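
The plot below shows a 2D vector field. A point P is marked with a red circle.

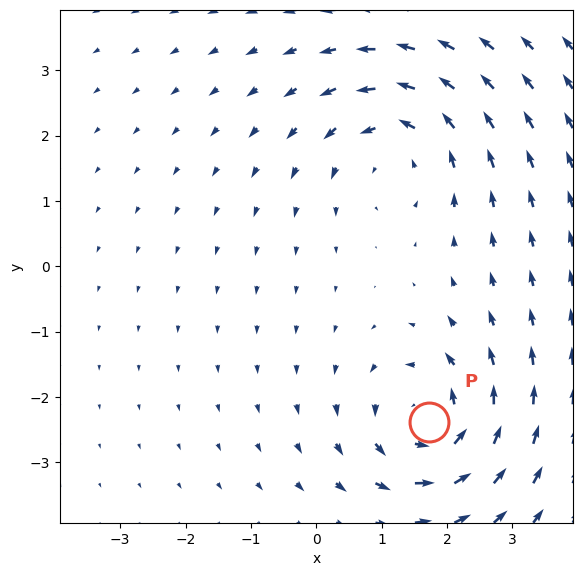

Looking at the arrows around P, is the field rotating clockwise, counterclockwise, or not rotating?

Near P at (1.7, -2.4) the arrows circulate counterclockwise. The curl (z-component) there is about +4; positive curl means counterclockwise rotation.

counterclockwise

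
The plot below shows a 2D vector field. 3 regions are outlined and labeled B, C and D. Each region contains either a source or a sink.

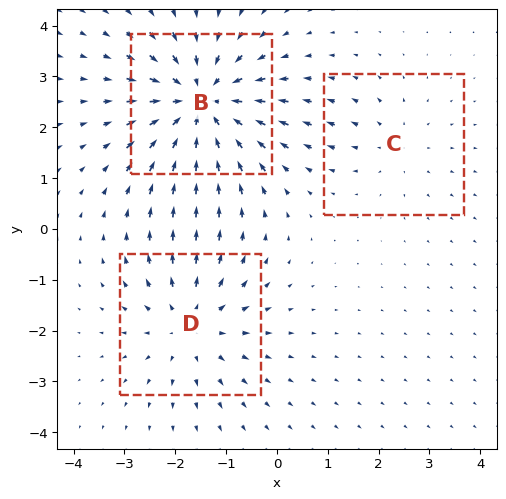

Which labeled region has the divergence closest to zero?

Divergence at each region's feature centre — B: about -5, C: about +2, D: about +3. Region C is closest to zero.

C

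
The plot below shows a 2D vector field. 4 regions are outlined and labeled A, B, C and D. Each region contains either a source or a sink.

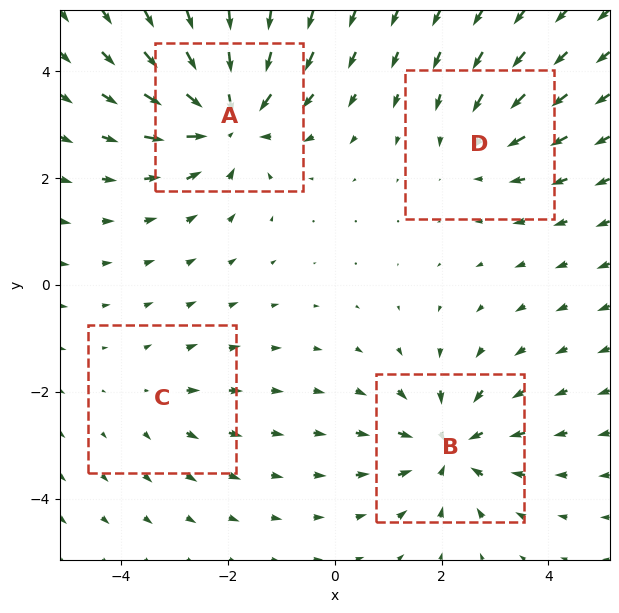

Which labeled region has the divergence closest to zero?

C

Divergence at each region's feature centre — A: about -7, B: about -6, C: about +2, D: about -4. Region C is closest to zero.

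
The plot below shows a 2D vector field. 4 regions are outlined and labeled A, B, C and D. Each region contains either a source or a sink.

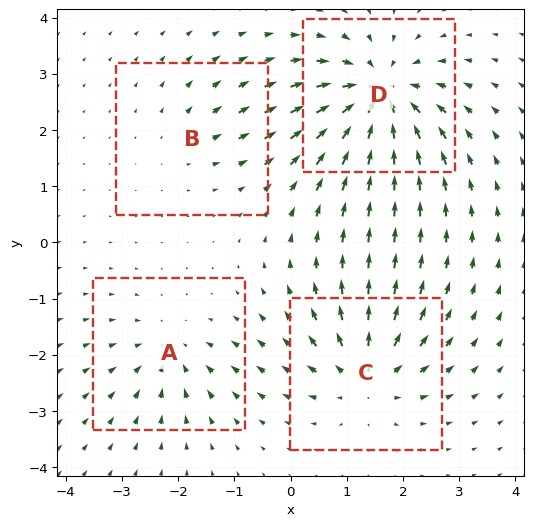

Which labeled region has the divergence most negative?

Divergence at each region's feature centre — A: about -4, B: about +2, C: about +5, D: about -7. Region D is most negative.

D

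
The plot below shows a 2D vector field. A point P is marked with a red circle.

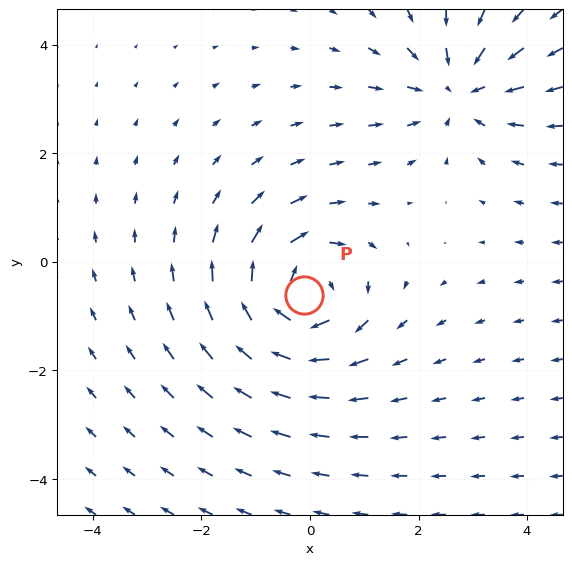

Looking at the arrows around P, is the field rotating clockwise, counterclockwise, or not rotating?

Near P at (-0.1, -0.6) the arrows circulate clockwise. The curl (z-component) there is about -5; negative curl means clockwise rotation.

clockwise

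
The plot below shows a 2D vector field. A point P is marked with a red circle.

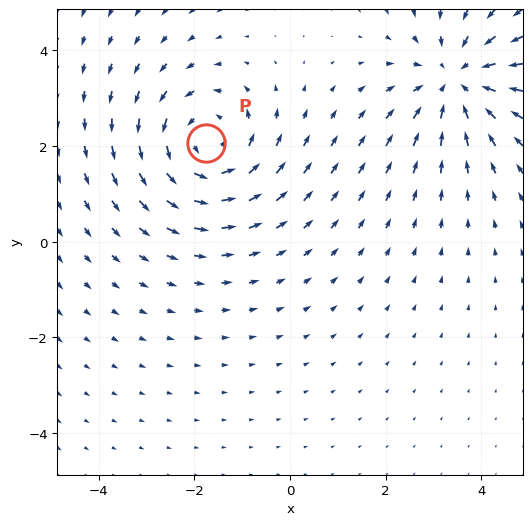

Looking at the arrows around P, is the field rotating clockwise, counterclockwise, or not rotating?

Near P at (-1.8, 2.1) the arrows circulate counterclockwise. The curl (z-component) there is about +3; positive curl means counterclockwise rotation.

counterclockwise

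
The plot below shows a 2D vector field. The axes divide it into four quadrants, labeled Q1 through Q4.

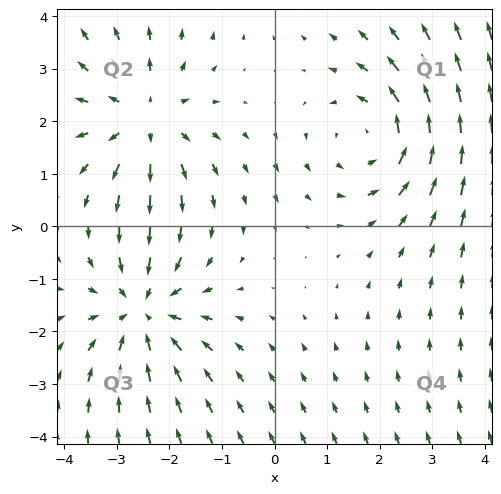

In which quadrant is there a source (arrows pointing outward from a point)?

The source sits at approximately (-2.5, 2.0), which lies in quadrant Q2. The divergence there is about +2, positive as expected for a source.

Q2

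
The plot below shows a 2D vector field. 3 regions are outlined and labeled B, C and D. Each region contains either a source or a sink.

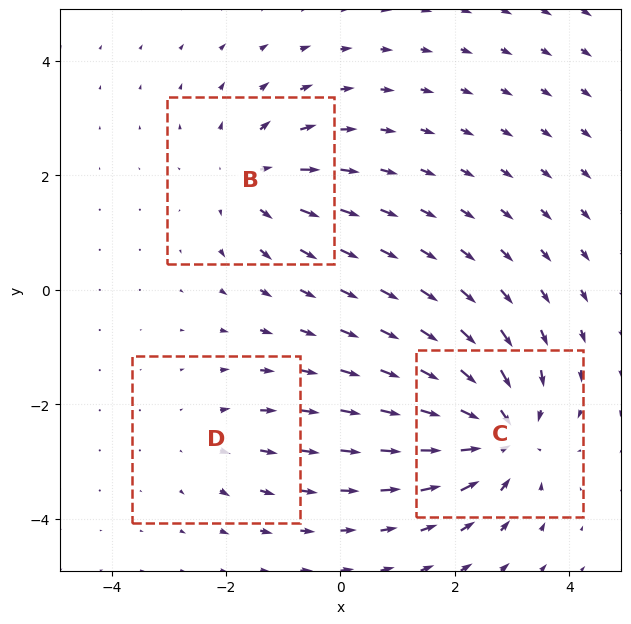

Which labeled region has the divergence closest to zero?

D

Divergence at each region's feature centre — B: about +3, C: about -5, D: about +2. Region D is closest to zero.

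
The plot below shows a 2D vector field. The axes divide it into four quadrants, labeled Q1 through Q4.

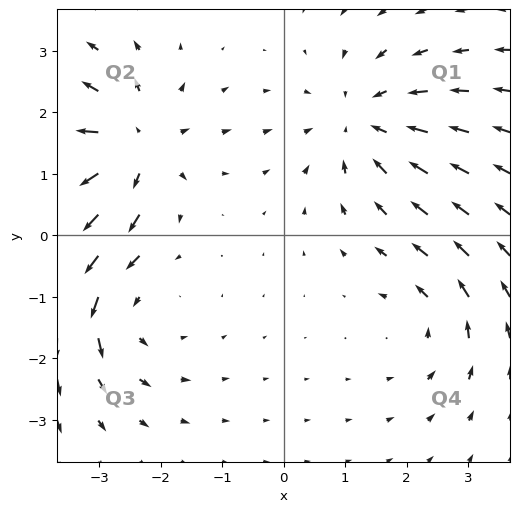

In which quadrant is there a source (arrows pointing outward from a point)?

Q2

The source sits at approximately (-2.5, 1.4), which lies in quadrant Q2. The divergence there is about +5, positive as expected for a source.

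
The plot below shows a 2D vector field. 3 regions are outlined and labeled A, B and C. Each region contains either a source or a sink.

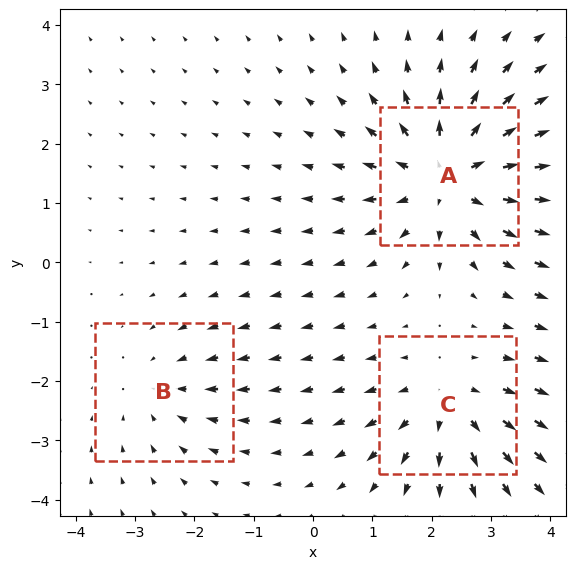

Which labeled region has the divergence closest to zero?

Divergence at each region's feature centre — A: about +4, B: about -2, C: about +3. Region B is closest to zero.

B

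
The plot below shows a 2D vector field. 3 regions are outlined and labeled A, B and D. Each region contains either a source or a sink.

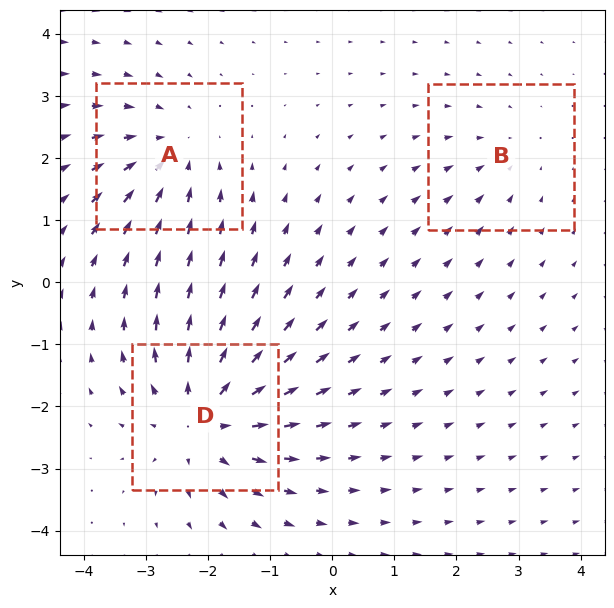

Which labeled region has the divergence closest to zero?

Divergence at each region's feature centre — A: about -3, B: about -2, D: about +5. Region B is closest to zero.

B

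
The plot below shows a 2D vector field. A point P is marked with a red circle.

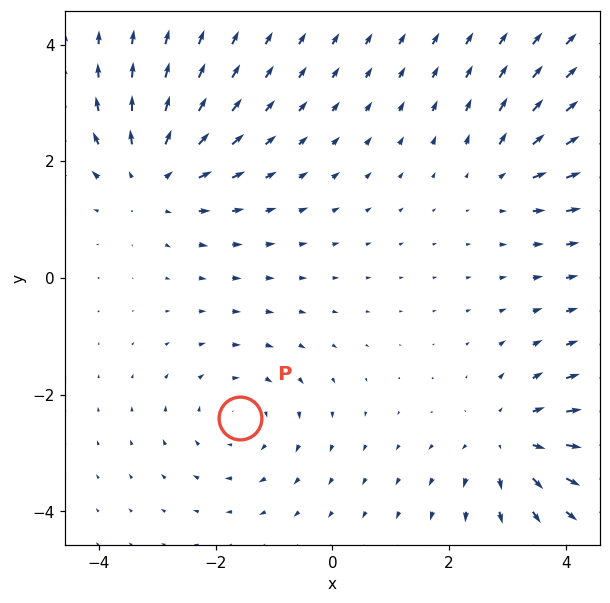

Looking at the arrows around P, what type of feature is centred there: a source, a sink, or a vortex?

vortex

At P (-1.6, -2.4) the arrows circulate clockwise. Divergence ≈0, curl about -3 — near-zero divergence with nonzero curl is a vortex.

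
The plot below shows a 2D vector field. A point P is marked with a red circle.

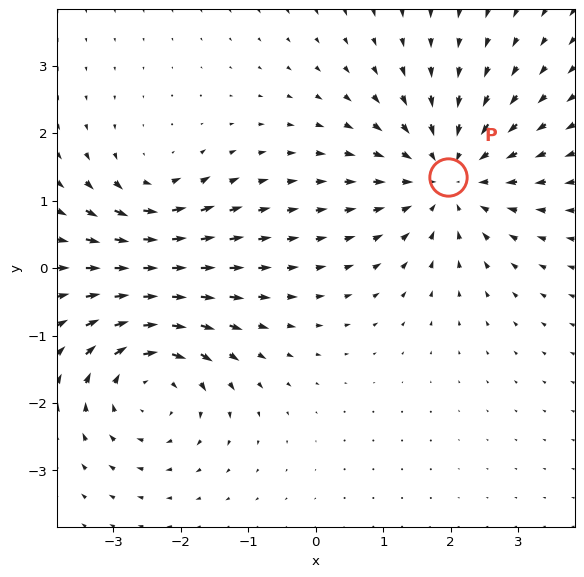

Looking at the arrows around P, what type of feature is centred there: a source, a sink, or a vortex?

sink

At P (2.0, 1.3) the arrows converge inward. Divergence about -4, curl ≈0 — negative divergence with near-zero curl is a sink.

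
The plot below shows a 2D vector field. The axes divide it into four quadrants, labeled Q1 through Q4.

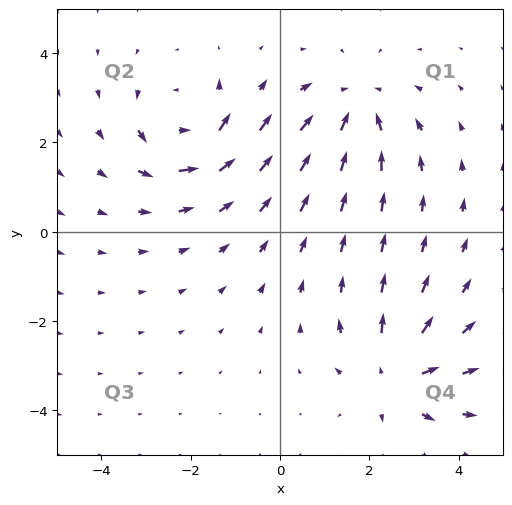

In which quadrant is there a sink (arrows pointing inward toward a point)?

Q1

The sink sits at approximately (1.7, 2.8), which lies in quadrant Q1. The divergence there is about -4, negative as expected for a sink.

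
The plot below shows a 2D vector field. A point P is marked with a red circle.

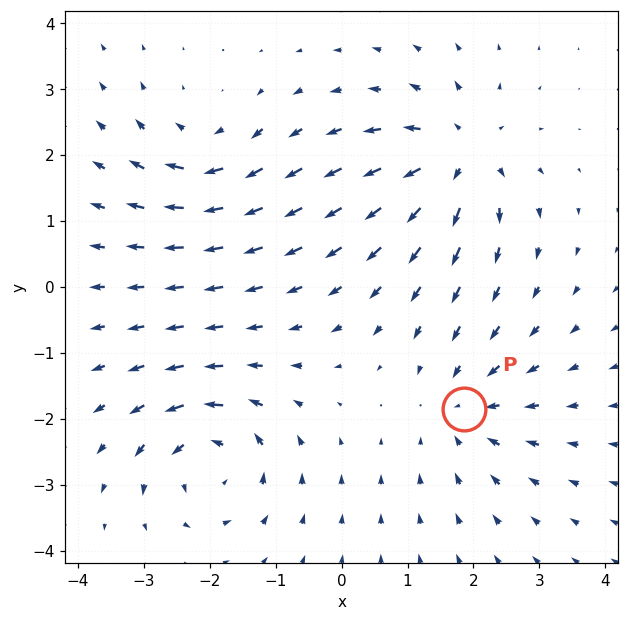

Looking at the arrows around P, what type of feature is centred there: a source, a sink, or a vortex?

sink

At P (1.9, -1.9) the arrows converge inward. Divergence about -4, curl ≈0 — negative divergence with near-zero curl is a sink.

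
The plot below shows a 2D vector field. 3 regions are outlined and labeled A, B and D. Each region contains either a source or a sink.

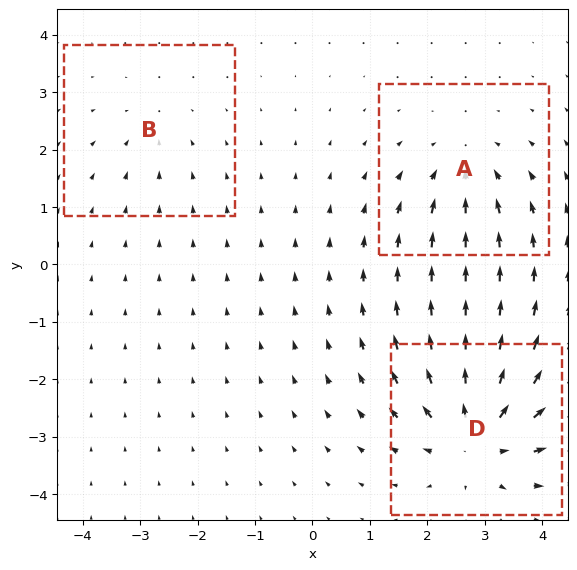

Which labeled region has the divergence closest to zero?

Divergence at each region's feature centre — A: about -3, B: about -2, D: about +5. Region B is closest to zero.

B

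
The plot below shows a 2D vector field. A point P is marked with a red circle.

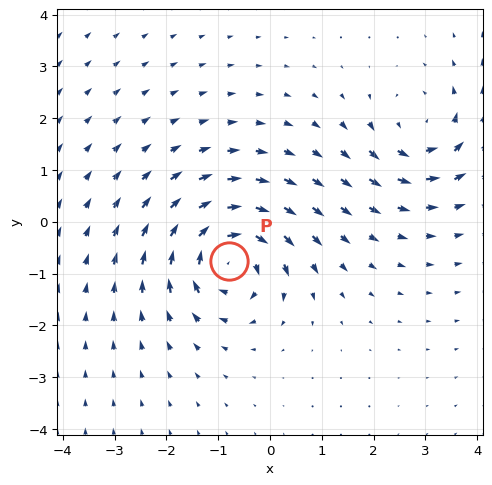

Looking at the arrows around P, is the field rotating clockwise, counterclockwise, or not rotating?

Near P at (-0.8, -0.8) the arrows circulate clockwise. The curl (z-component) there is about -6; negative curl means clockwise rotation.

clockwise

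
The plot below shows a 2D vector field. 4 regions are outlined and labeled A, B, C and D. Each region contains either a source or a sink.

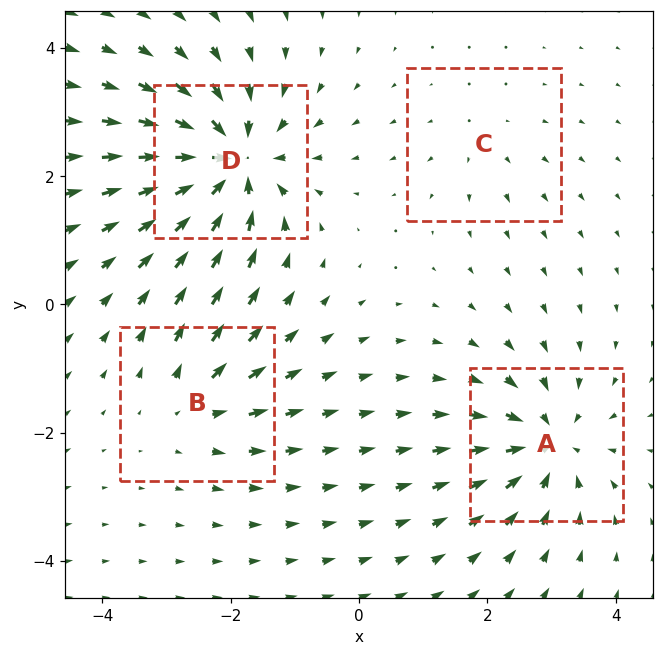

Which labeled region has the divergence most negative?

Divergence at each region's feature centre — A: about -6, B: about +4, C: about +2, D: about -8. Region D is most negative.

D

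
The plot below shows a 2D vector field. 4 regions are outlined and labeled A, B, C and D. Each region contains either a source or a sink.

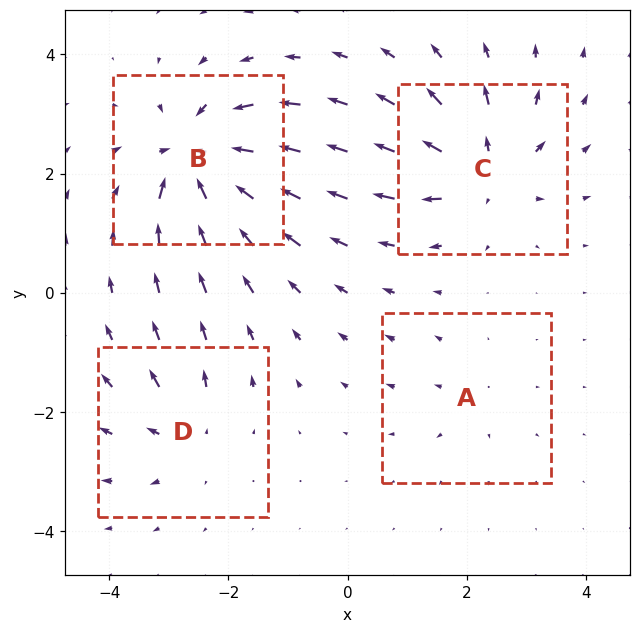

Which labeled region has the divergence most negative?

B

Divergence at each region's feature centre — A: about +2, B: about -8, C: about +7, D: about +4. Region B is most negative.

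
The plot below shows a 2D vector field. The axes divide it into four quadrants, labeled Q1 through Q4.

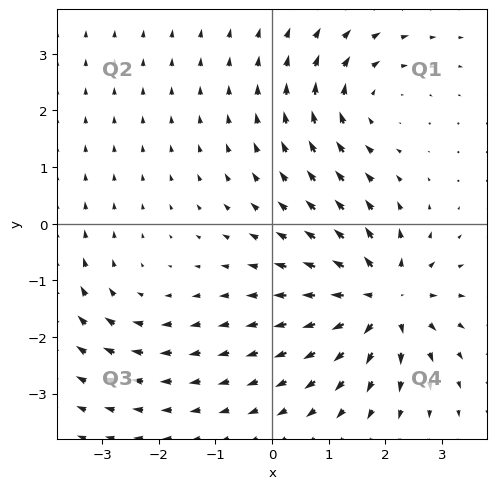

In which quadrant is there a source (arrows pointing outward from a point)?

Q4

The source sits at approximately (2.0, -1.3), which lies in quadrant Q4. The divergence there is about +6, positive as expected for a source.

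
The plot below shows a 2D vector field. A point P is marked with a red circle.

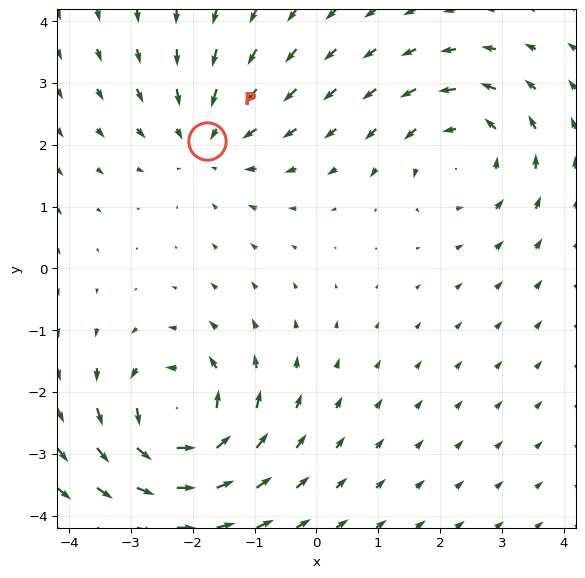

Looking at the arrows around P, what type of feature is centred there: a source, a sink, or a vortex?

At P (-1.8, 2.1) the arrows converge inward. Divergence about -3, curl ≈0 — negative divergence with near-zero curl is a sink.

sink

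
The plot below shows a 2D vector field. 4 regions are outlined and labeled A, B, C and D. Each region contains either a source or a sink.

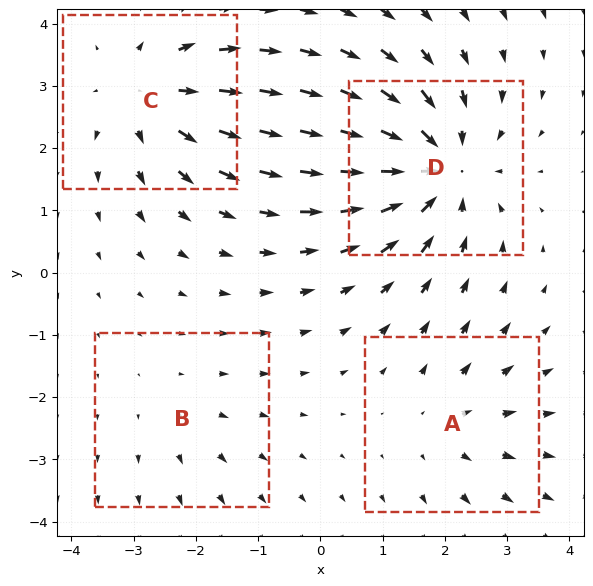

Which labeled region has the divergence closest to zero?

B

Divergence at each region's feature centre — A: about +3, B: about +2, C: about +4, D: about -6. Region B is closest to zero.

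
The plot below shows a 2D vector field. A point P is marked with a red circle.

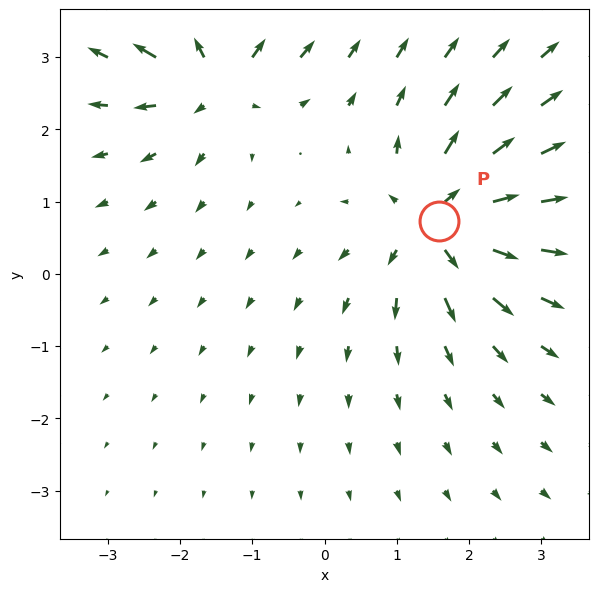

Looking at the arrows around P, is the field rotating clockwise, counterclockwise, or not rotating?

not rotating

Near P at (1.6, 0.7) the arrows show no circulation. The curl there is ≈0.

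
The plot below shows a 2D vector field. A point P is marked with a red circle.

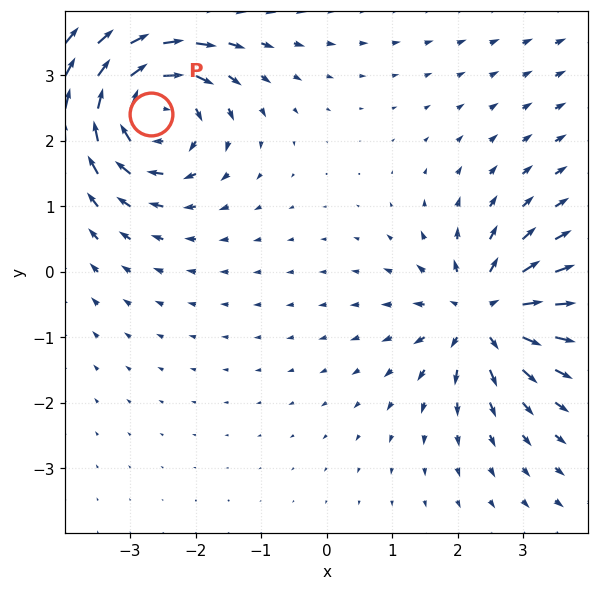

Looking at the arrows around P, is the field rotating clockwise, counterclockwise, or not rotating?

clockwise

Near P at (-2.7, 2.4) the arrows circulate clockwise. The curl (z-component) there is about -6; negative curl means clockwise rotation.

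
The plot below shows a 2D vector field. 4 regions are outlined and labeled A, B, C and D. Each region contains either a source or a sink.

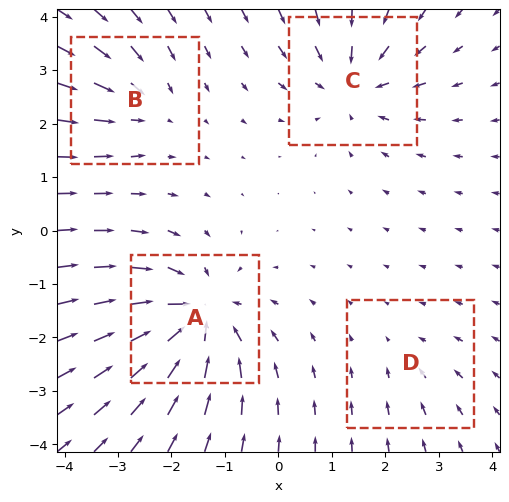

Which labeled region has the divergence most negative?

Divergence at each region's feature centre — A: about -7, B: about -4, C: about -5, D: about -2. Region A is most negative.

A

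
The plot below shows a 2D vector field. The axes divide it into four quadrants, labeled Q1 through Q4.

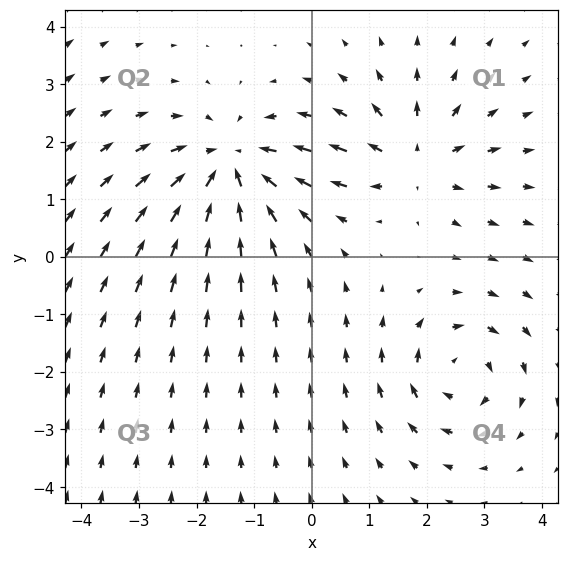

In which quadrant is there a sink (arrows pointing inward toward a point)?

The sink sits at approximately (-1.4, 1.6), which lies in quadrant Q2. The divergence there is about -4, negative as expected for a sink.

Q2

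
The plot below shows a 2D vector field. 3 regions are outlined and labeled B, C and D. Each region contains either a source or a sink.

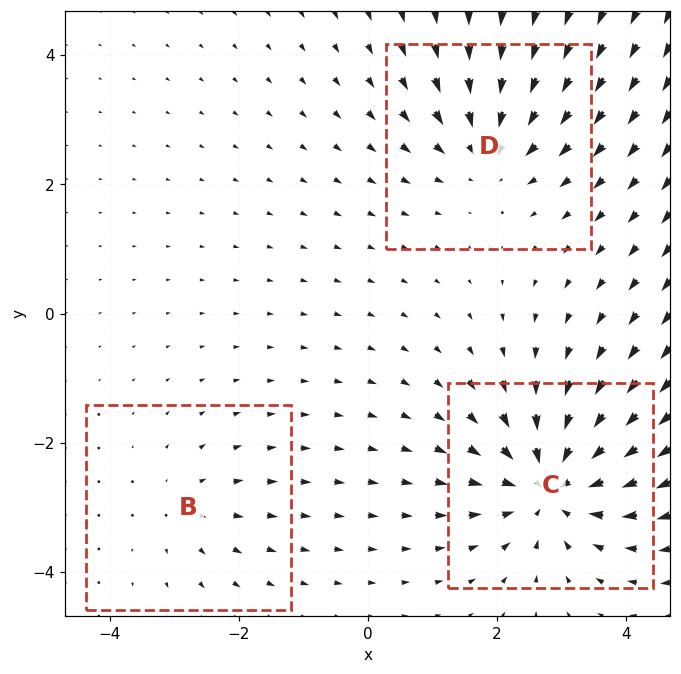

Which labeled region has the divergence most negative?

Divergence at each region's feature centre — B: about +2, C: about -5, D: about -4. Region C is most negative.

C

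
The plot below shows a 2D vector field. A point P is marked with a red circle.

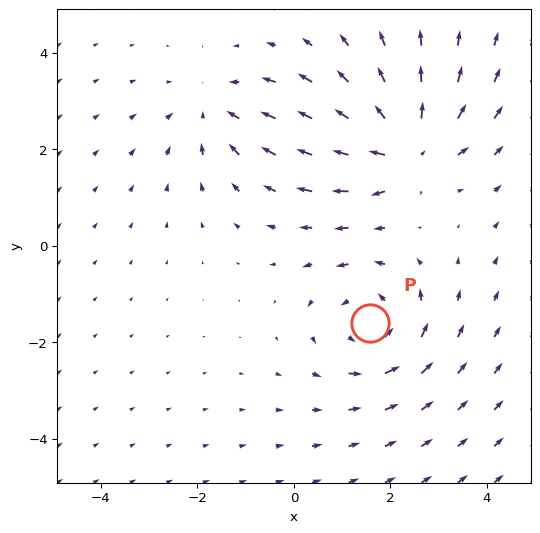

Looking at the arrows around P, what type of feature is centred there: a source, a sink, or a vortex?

vortex

At P (1.6, -1.6) the arrows circulate counterclockwise. Divergence ≈0, curl about +3 — near-zero divergence with nonzero curl is a vortex.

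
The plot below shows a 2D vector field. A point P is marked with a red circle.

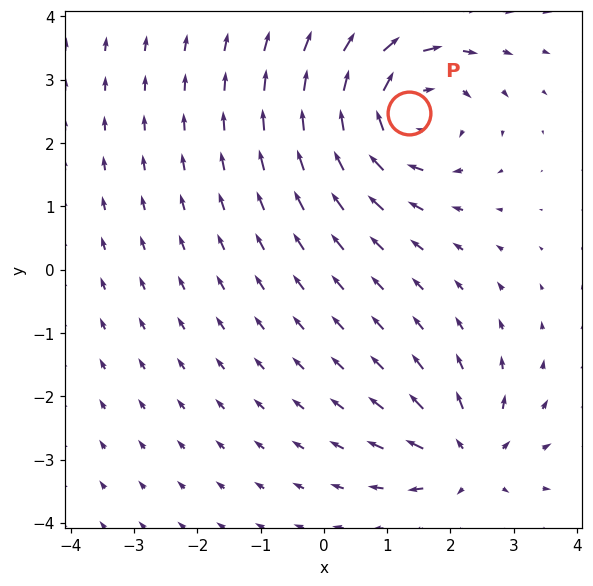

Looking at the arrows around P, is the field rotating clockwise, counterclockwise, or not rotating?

clockwise

Near P at (1.3, 2.5) the arrows circulate clockwise. The curl (z-component) there is about -5; negative curl means clockwise rotation.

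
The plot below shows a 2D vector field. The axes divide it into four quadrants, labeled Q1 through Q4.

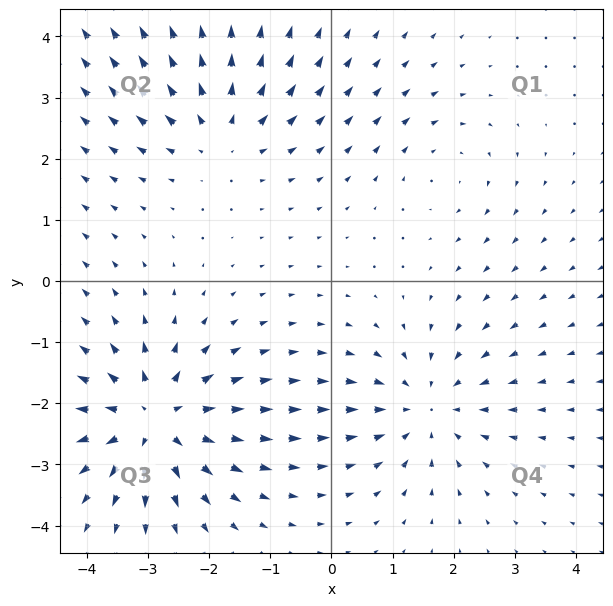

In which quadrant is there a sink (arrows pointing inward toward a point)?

Q4

The sink sits at approximately (1.6, -2.1), which lies in quadrant Q4. The divergence there is about -3, negative as expected for a sink.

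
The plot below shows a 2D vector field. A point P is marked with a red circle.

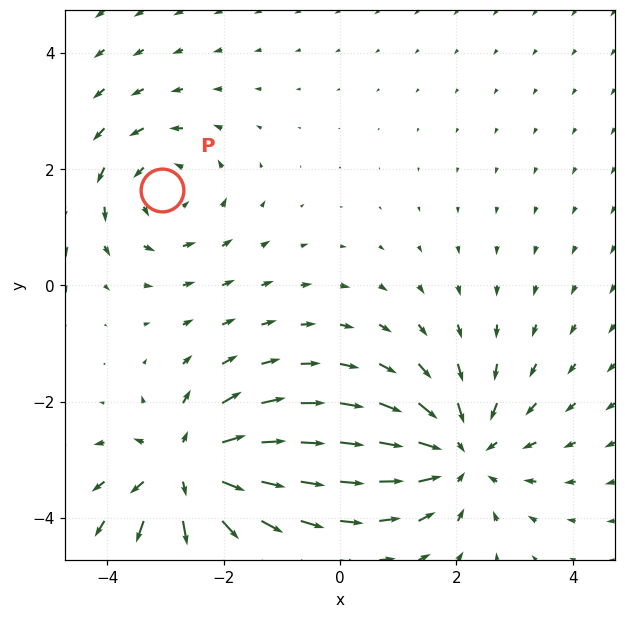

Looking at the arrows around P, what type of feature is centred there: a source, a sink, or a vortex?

vortex

At P (-3.1, 1.6) the arrows circulate counterclockwise. Divergence ≈0, curl about +3 — near-zero divergence with nonzero curl is a vortex.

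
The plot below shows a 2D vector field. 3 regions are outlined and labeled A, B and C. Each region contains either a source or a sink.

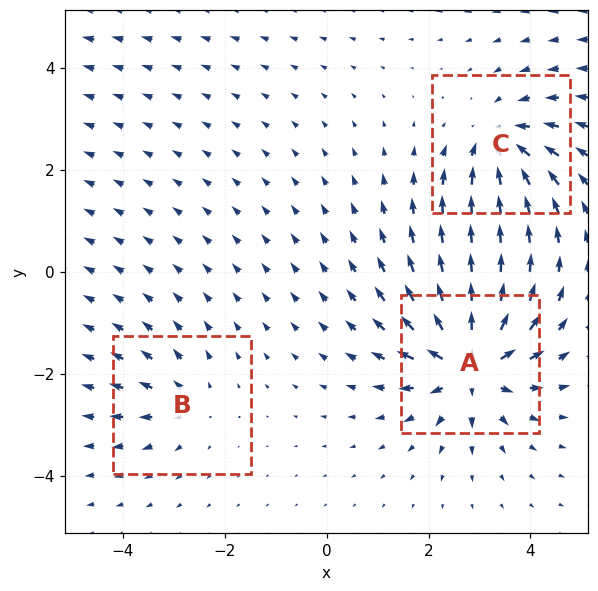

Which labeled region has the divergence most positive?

A

Divergence at each region's feature centre — A: about +6, B: about +3, C: about -4. Region A is most positive.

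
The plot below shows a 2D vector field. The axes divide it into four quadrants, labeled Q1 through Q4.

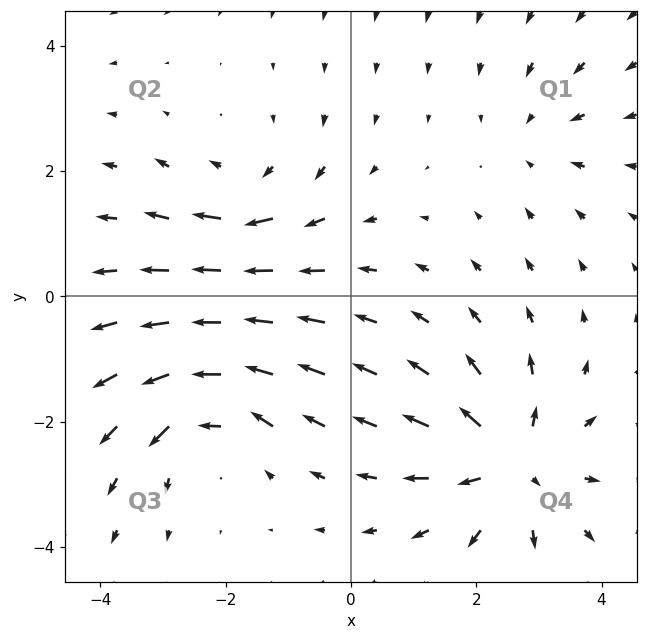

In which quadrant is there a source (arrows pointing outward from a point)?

Q4

The source sits at approximately (2.6, -2.6), which lies in quadrant Q4. The divergence there is about +6, positive as expected for a source.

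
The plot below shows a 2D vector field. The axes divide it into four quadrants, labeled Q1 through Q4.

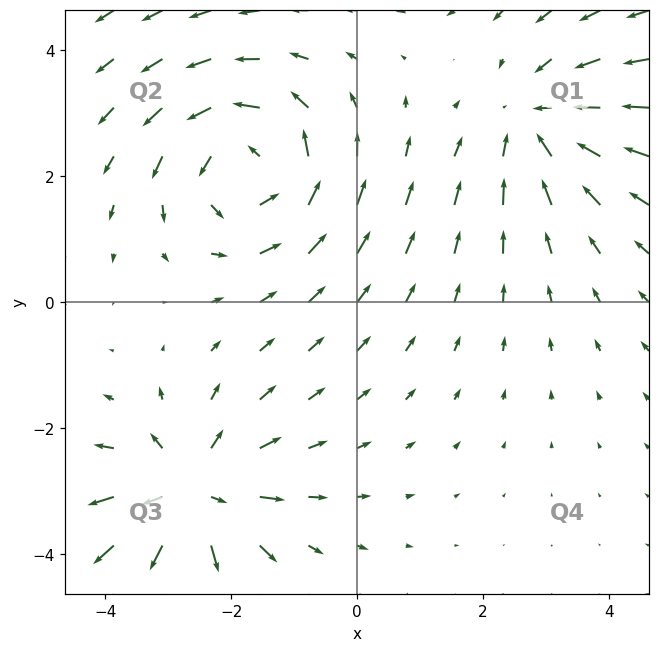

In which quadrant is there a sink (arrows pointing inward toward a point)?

The sink sits at approximately (2.9, 2.9), which lies in quadrant Q1. The divergence there is about -3, negative as expected for a sink.

Q1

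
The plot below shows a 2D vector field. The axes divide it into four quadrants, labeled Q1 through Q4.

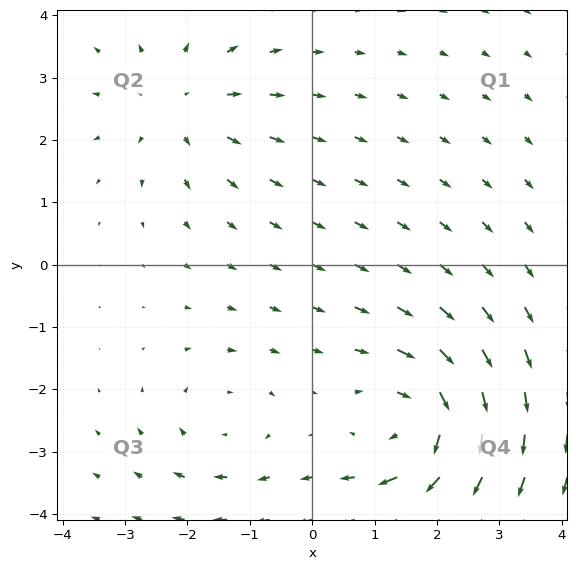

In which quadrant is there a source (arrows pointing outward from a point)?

The source sits at approximately (-2.1, 2.6), which lies in quadrant Q2. The divergence there is about +3, positive as expected for a source.

Q2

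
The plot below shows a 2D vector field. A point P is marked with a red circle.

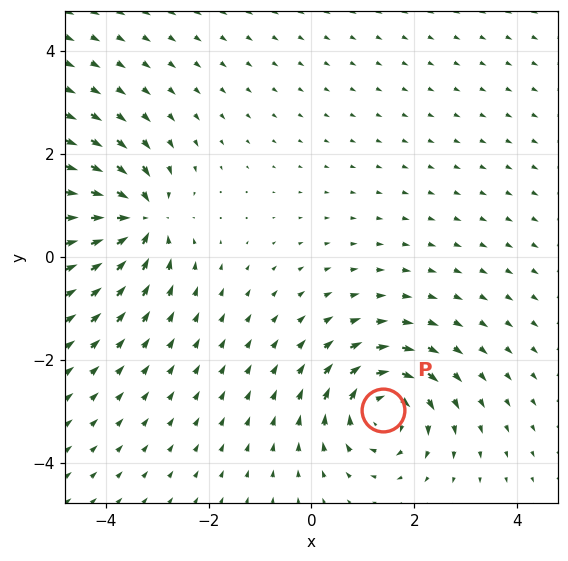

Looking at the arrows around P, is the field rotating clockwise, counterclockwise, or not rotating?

clockwise

Near P at (1.4, -3.0) the arrows circulate clockwise. The curl (z-component) there is about -5; negative curl means clockwise rotation.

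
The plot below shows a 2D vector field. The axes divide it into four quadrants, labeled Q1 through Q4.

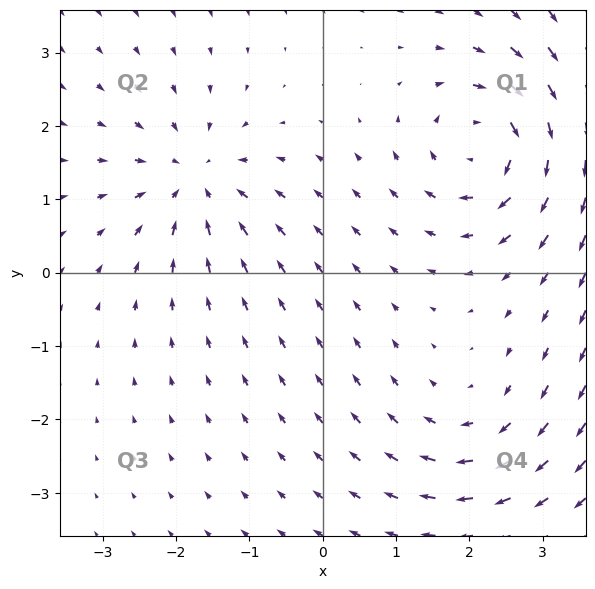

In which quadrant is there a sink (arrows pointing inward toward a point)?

Q2

The sink sits at approximately (-1.8, 1.3), which lies in quadrant Q2. The divergence there is about -4, negative as expected for a sink.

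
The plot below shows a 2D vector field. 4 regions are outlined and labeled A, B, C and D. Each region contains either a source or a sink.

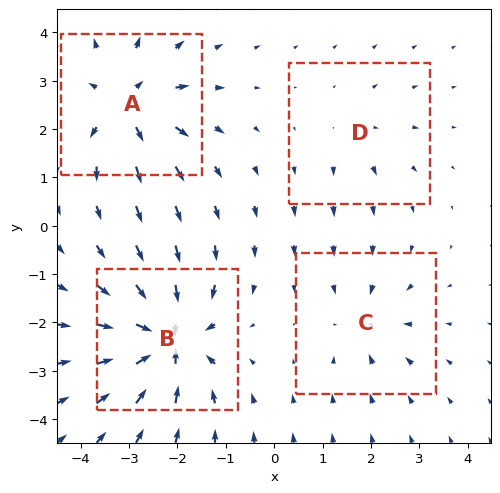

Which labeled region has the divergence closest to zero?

D

Divergence at each region's feature centre — A: about +6, B: about -9, C: about -4, D: about +3. Region D is closest to zero.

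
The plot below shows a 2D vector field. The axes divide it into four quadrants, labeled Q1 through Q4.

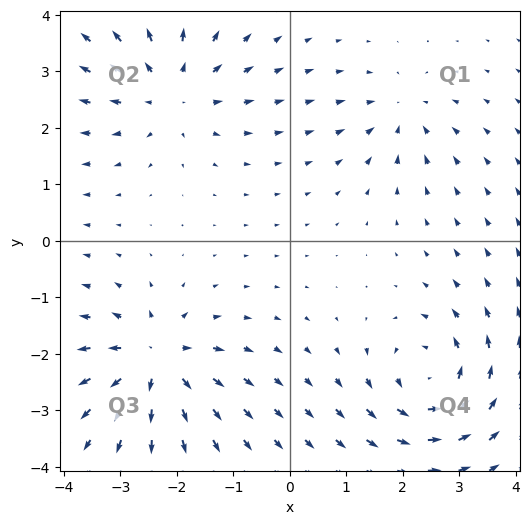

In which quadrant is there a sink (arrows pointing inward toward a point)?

The sink sits at approximately (2.0, 2.2), which lies in quadrant Q1. The divergence there is about -4, negative as expected for a sink.

Q1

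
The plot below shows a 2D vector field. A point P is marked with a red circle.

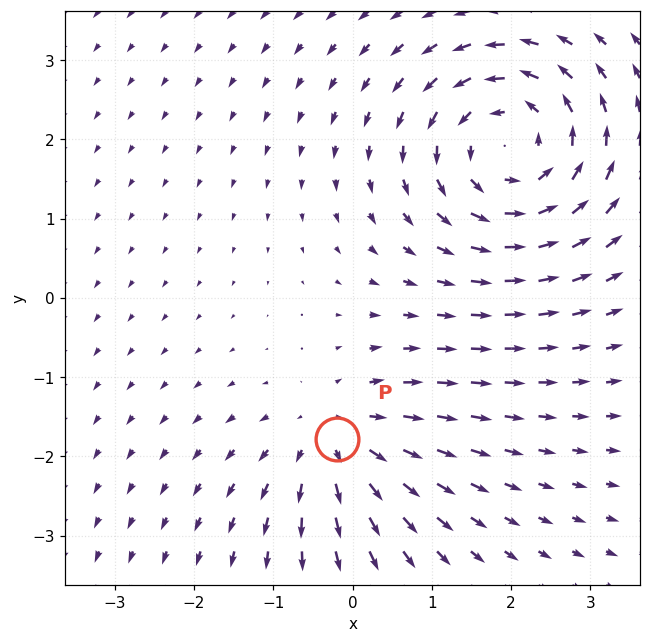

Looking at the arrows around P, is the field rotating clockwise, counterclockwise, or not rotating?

not rotating

Near P at (-0.2, -1.8) the arrows show no circulation. The curl there is ≈0.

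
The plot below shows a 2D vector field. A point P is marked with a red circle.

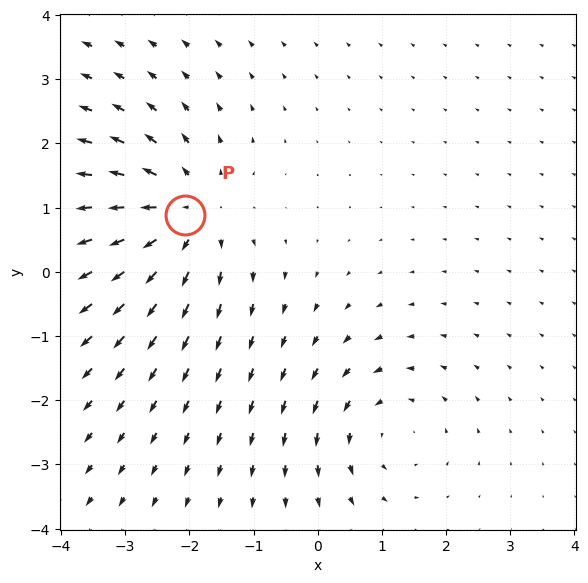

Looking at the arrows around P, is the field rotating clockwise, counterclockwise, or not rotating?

Near P at (-2.1, 0.9) the arrows show no circulation. The curl there is ≈0.

not rotating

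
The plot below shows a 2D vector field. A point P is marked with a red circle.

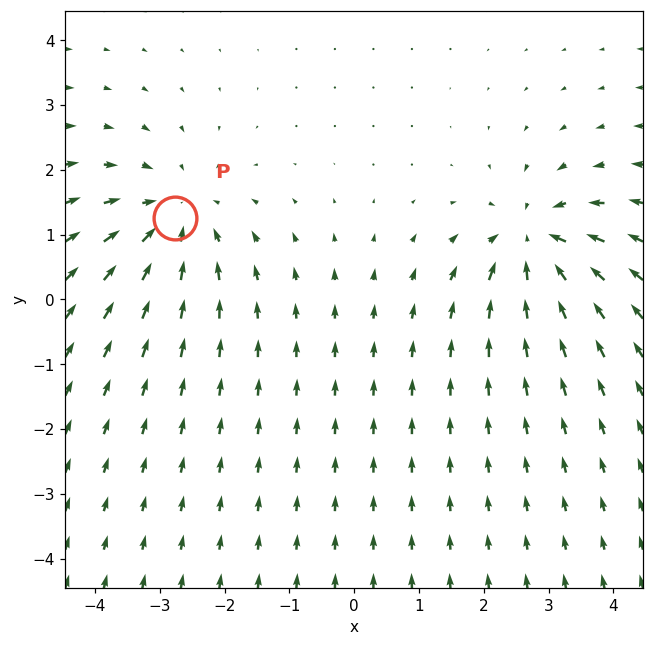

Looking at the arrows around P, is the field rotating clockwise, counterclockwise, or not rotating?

Near P at (-2.8, 1.3) the arrows show no circulation. The curl there is ≈0.

not rotating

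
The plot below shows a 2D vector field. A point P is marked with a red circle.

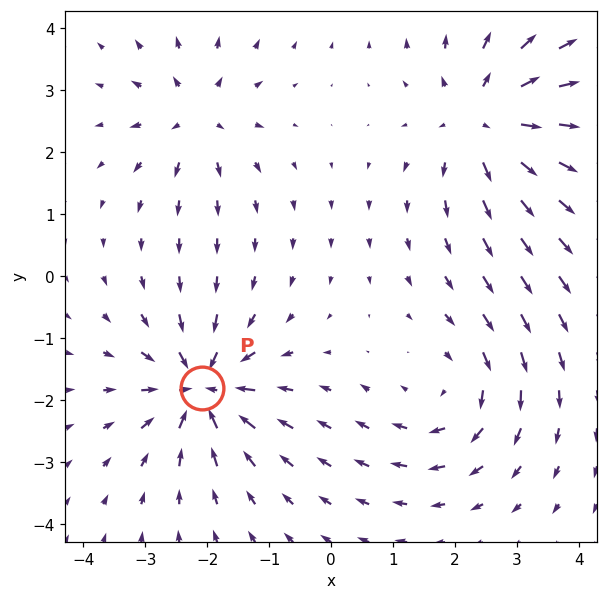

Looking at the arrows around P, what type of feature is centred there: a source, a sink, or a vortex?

sink

At P (-2.1, -1.8) the arrows converge inward. Divergence about -7, curl ≈0 — negative divergence with near-zero curl is a sink.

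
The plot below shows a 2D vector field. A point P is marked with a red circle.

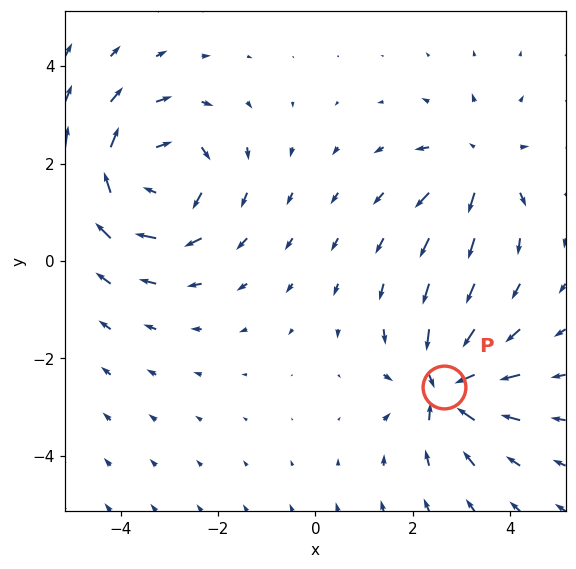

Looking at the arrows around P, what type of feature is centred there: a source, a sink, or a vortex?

At P (2.6, -2.6) the arrows converge inward. Divergence about -5, curl ≈0 — negative divergence with near-zero curl is a sink.

sink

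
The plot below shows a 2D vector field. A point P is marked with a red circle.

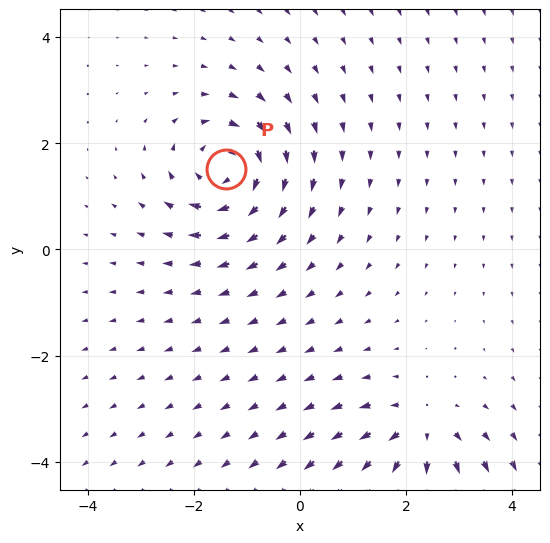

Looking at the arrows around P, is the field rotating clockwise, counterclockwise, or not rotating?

Near P at (-1.4, 1.5) the arrows circulate clockwise. The curl (z-component) there is about -5; negative curl means clockwise rotation.

clockwise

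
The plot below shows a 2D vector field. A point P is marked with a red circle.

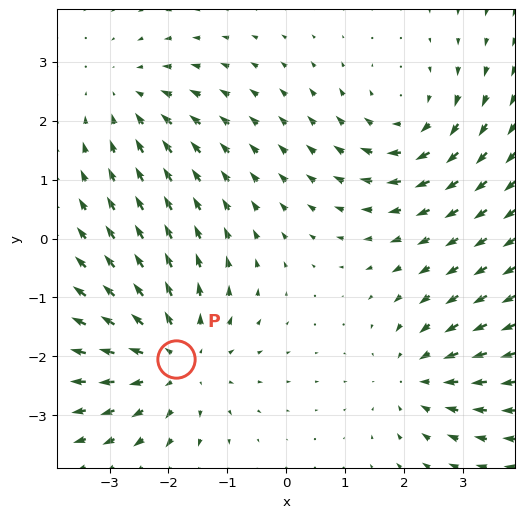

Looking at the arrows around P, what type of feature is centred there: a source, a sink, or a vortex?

source

At P (-1.9, -2.0) the arrows spread outward. Divergence about +4, curl ≈0 — positive divergence with near-zero curl is a source.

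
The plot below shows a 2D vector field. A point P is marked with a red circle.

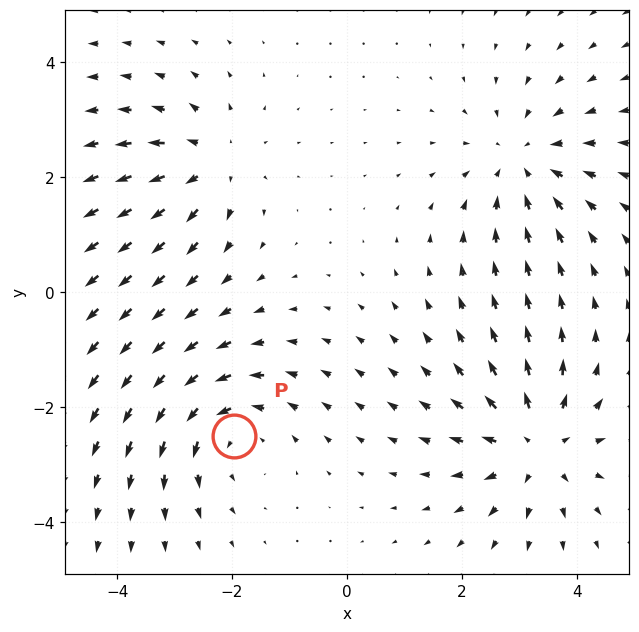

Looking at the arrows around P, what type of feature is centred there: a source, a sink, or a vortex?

At P (-2.0, -2.5) the arrows circulate counterclockwise. Divergence ≈0, curl about +4 — near-zero divergence with nonzero curl is a vortex.

vortex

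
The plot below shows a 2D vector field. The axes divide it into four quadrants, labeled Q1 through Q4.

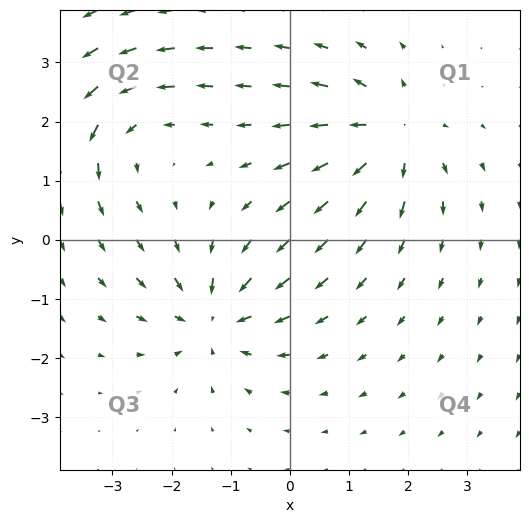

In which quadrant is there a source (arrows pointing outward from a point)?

The source sits at approximately (1.7, 1.8), which lies in quadrant Q1. The divergence there is about +5, positive as expected for a source.

Q1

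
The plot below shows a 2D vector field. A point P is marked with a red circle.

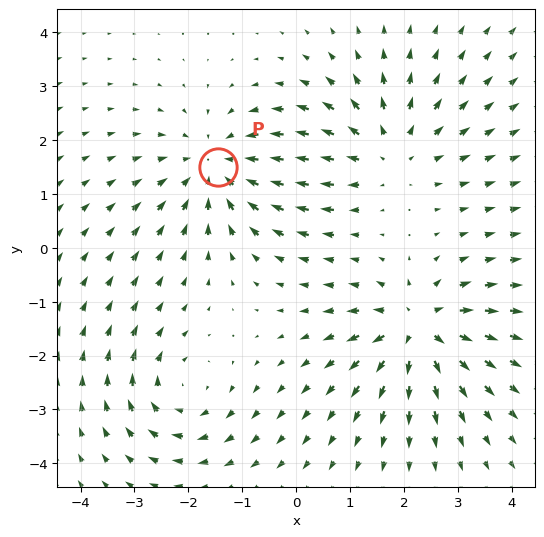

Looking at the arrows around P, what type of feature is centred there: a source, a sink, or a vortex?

At P (-1.4, 1.5) the arrows converge inward. Divergence about -4, curl ≈0 — negative divergence with near-zero curl is a sink.

sink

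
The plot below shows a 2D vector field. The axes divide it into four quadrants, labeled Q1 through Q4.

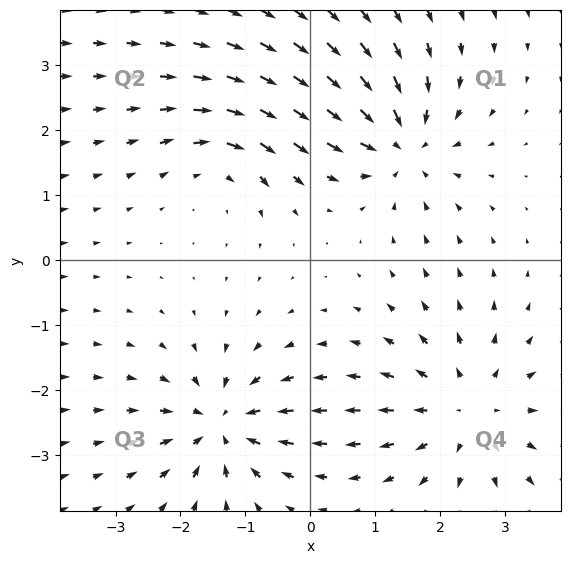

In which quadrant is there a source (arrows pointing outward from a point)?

Q4

The source sits at approximately (2.4, -2.3), which lies in quadrant Q4. The divergence there is about +4, positive as expected for a source.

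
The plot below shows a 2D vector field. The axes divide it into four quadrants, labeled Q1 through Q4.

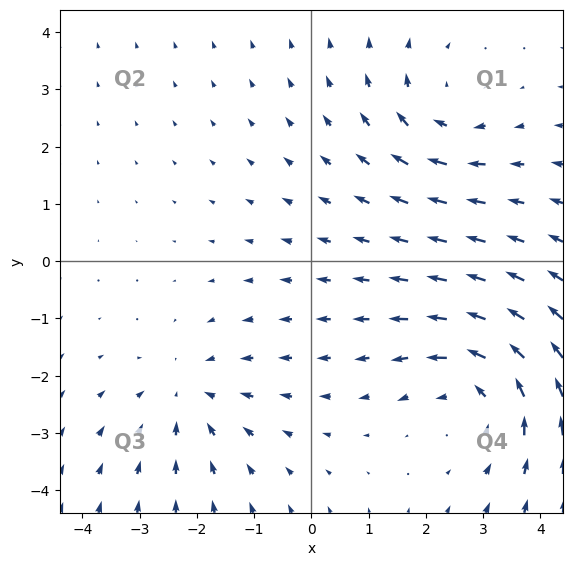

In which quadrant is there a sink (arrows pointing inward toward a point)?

The sink sits at approximately (-2.1, -2.4), which lies in quadrant Q3. The divergence there is about -2, negative as expected for a sink.

Q3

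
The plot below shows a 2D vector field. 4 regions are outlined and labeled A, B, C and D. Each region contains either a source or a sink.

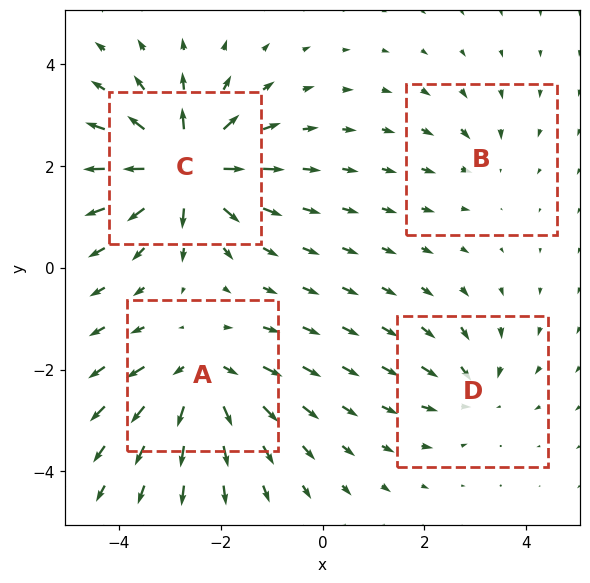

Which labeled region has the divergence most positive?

Divergence at each region's feature centre — A: about +6, B: about -2, C: about +8, D: about -4. Region C is most positive.

C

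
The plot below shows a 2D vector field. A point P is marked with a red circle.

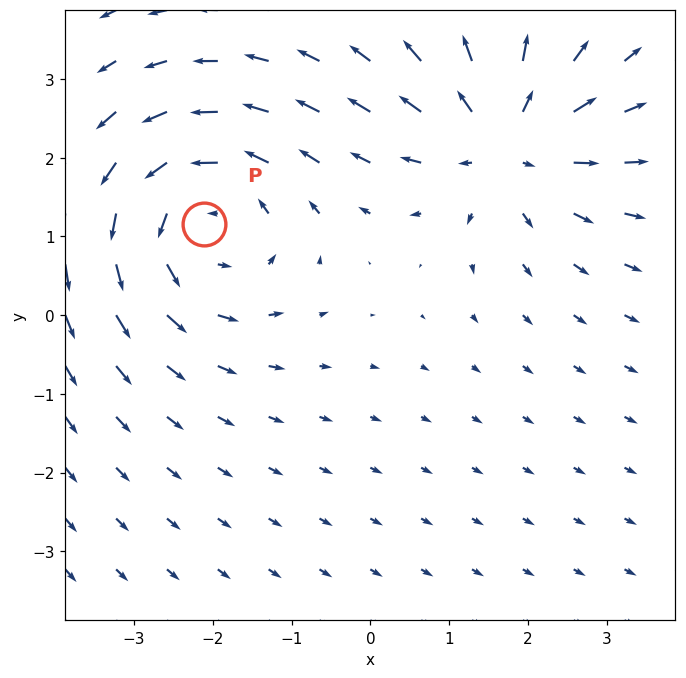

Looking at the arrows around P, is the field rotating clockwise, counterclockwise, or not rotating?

counterclockwise

Near P at (-2.1, 1.2) the arrows circulate counterclockwise. The curl (z-component) there is about +3; positive curl means counterclockwise rotation.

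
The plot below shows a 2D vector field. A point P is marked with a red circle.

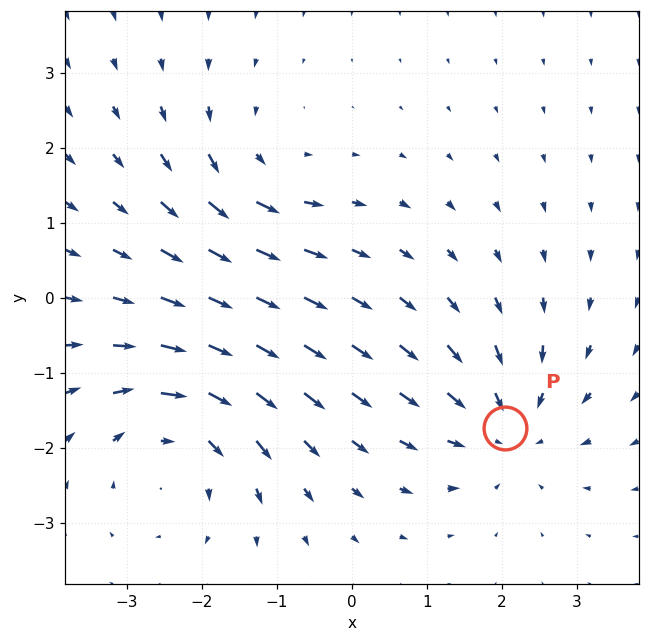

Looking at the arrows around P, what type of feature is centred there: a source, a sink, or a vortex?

At P (2.0, -1.7) the arrows converge inward. Divergence about -4, curl ≈0 — negative divergence with near-zero curl is a sink.

sink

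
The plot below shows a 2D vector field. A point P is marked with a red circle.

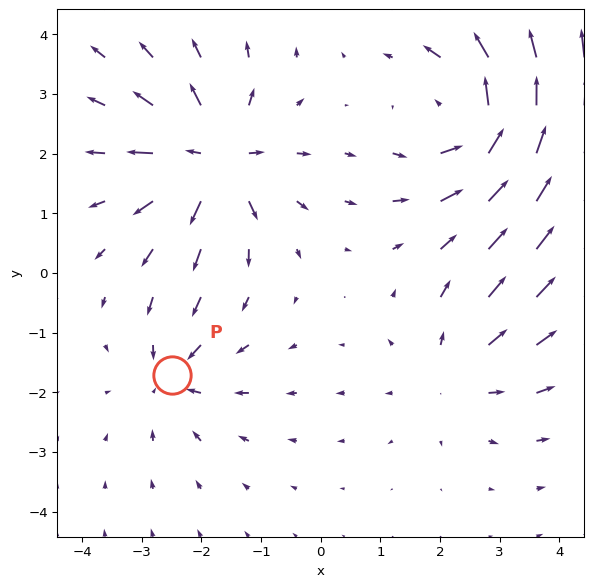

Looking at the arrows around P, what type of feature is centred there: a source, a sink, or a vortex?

At P (-2.5, -1.7) the arrows converge inward. Divergence about -3, curl ≈0 — negative divergence with near-zero curl is a sink.

sink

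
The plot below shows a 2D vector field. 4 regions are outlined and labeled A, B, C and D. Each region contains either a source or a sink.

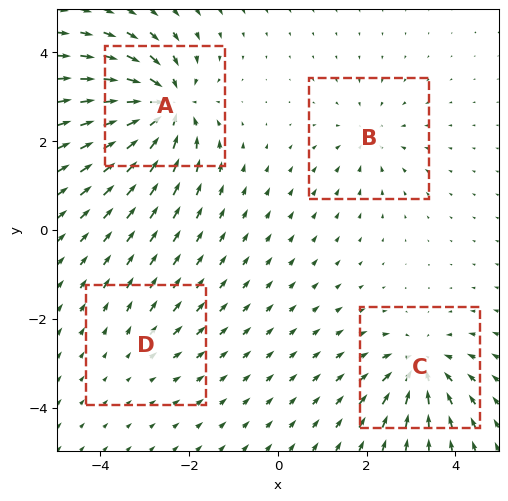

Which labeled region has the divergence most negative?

Divergence at each region's feature centre — A: about -9, B: about -4, C: about -6, D: about +2. Region A is most negative.

A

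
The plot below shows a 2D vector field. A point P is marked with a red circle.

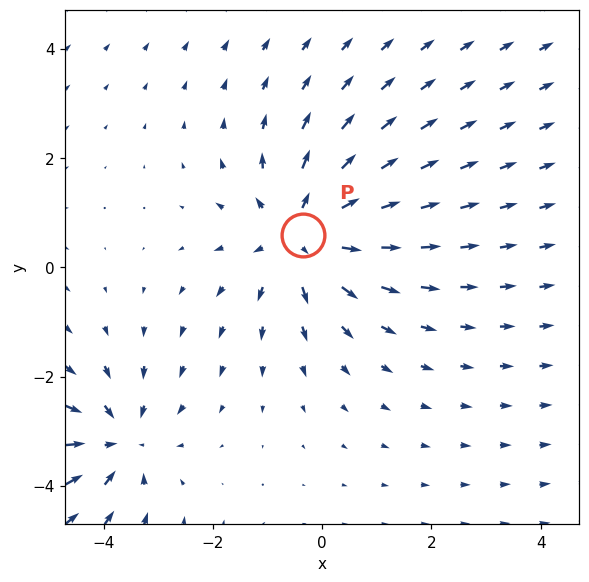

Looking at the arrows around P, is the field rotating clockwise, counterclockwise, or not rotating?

not rotating

Near P at (-0.3, 0.6) the arrows show no circulation. The curl there is ≈0.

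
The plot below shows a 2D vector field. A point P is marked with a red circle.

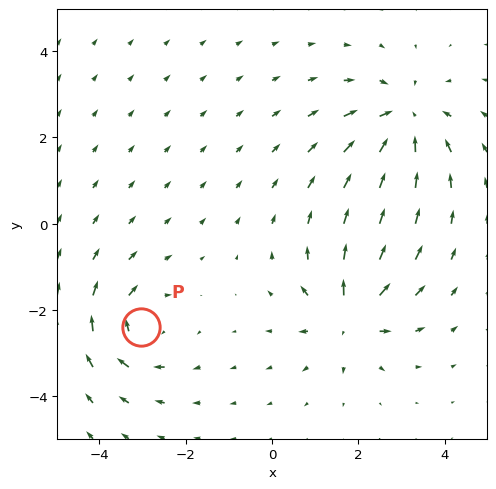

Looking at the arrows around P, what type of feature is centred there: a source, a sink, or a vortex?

vortex

At P (-3.0, -2.4) the arrows circulate clockwise. Divergence ≈0, curl about -4 — near-zero divergence with nonzero curl is a vortex.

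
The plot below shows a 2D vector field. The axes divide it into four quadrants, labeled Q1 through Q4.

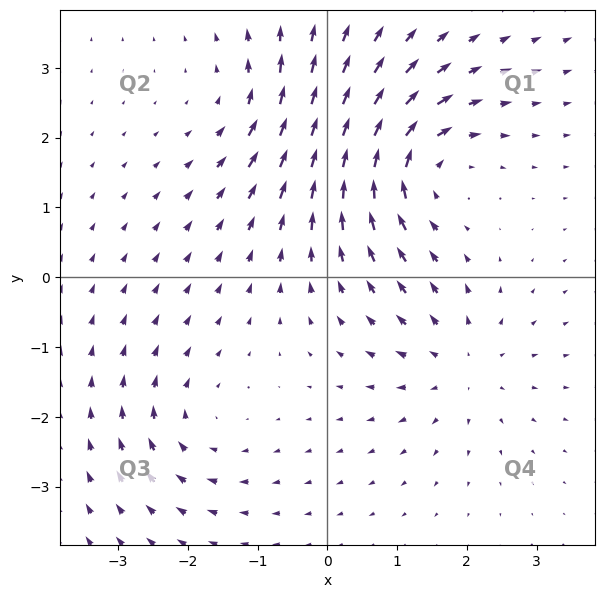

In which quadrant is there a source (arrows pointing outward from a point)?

Q4

The source sits at approximately (1.9, -1.3), which lies in quadrant Q4. The divergence there is about +3, positive as expected for a source.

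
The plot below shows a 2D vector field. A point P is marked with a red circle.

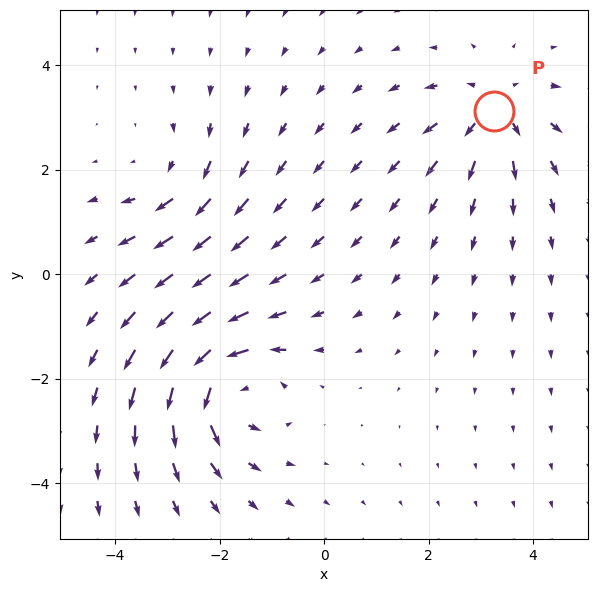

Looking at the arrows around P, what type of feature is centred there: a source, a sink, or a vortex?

At P (3.3, 3.1) the arrows spread outward. Divergence about +4, curl ≈0 — positive divergence with near-zero curl is a source.

source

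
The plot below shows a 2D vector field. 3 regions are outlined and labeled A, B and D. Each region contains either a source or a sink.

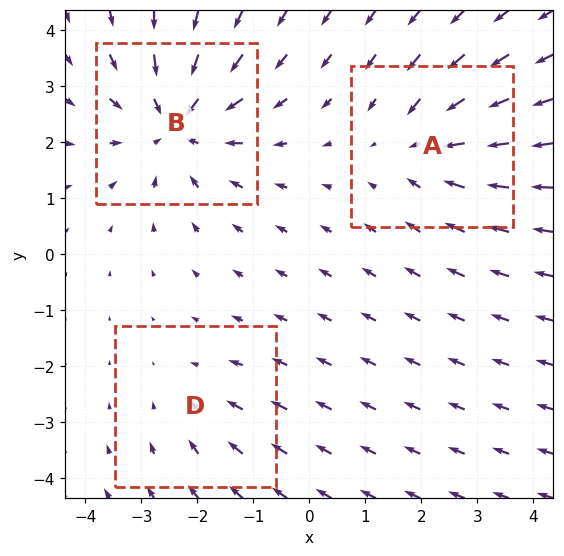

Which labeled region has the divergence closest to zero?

Divergence at each region's feature centre — A: about -3, B: about -4, D: about -2. Region D is closest to zero.

D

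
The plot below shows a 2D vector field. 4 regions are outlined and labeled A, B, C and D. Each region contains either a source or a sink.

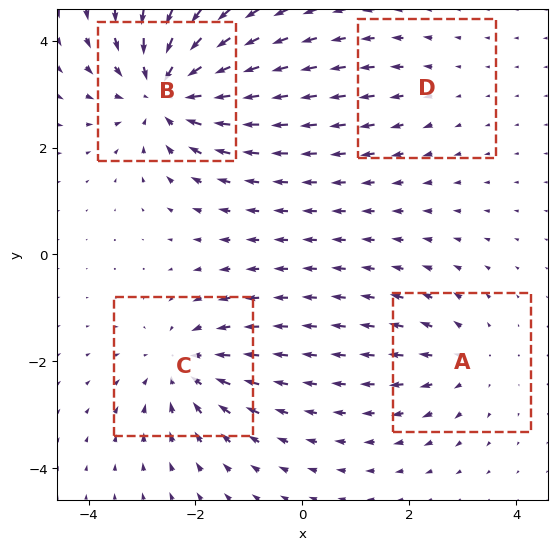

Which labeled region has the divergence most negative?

Divergence at each region's feature centre — A: about +3, B: about -7, C: about -5, D: about +2. Region B is most negative.

B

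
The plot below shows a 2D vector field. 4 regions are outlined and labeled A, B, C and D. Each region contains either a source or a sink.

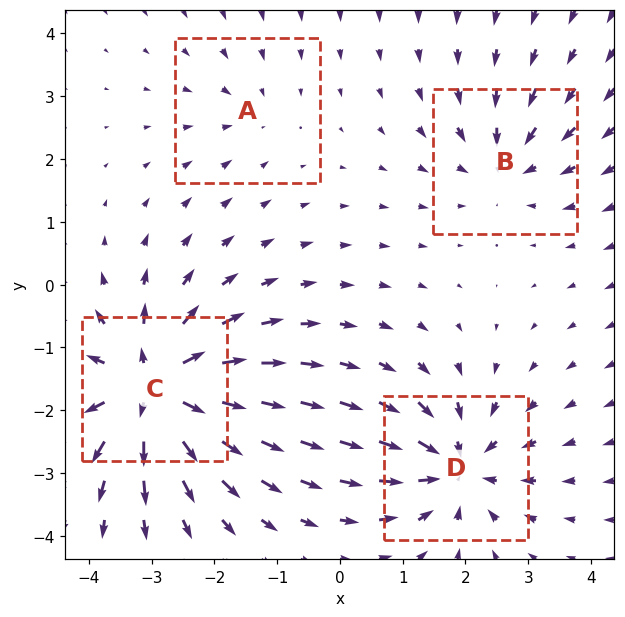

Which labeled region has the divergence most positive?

Divergence at each region's feature centre — A: about -2, B: about -4, C: about +9, D: about -6. Region C is most positive.

C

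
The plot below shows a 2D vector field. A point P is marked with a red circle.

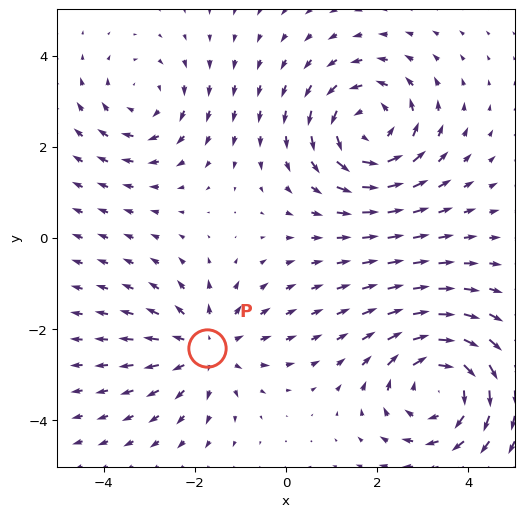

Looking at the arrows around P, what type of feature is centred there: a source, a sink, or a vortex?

At P (-1.7, -2.4) the arrows spread outward. Divergence about +3, curl ≈0 — positive divergence with near-zero curl is a source.

source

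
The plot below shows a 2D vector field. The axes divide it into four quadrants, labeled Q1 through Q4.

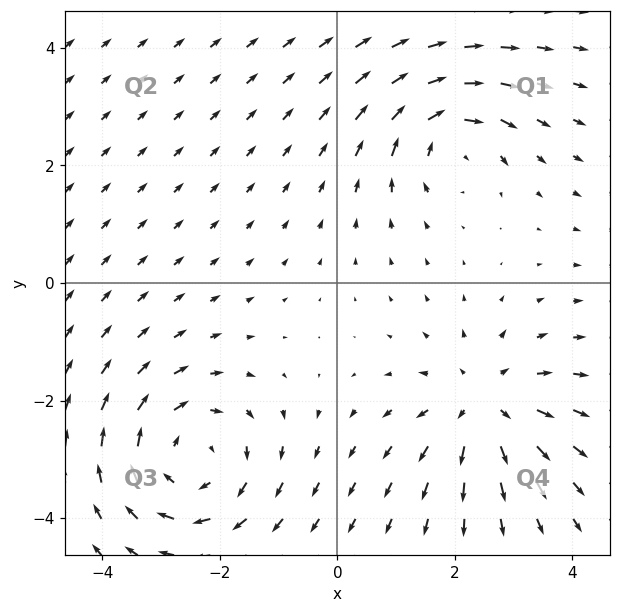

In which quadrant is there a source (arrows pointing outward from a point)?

The source sits at approximately (2.5, -2.1), which lies in quadrant Q4. The divergence there is about +4, positive as expected for a source.

Q4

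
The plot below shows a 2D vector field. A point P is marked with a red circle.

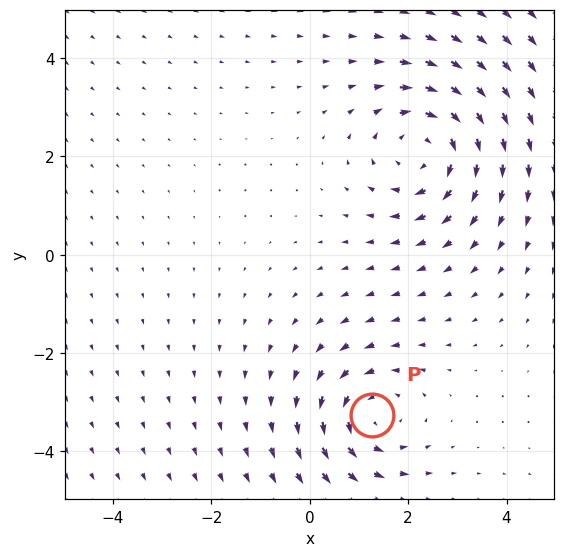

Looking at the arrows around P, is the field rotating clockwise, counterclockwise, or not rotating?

counterclockwise

Near P at (1.3, -3.3) the arrows circulate counterclockwise. The curl (z-component) there is about +3; positive curl means counterclockwise rotation.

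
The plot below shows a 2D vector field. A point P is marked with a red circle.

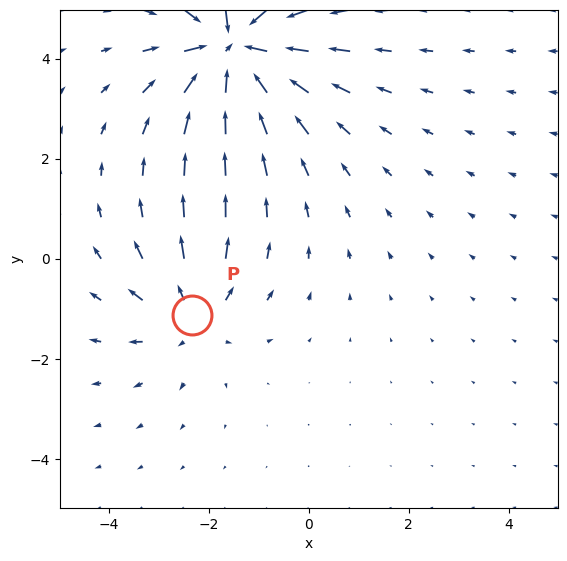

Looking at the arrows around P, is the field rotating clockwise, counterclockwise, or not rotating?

not rotating

Near P at (-2.3, -1.1) the arrows show no circulation. The curl there is ≈0.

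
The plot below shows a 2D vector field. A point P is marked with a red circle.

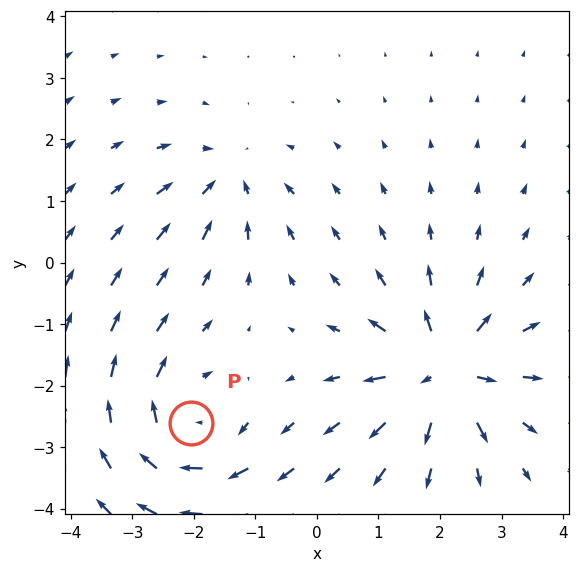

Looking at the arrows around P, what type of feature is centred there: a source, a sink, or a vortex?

At P (-2.0, -2.6) the arrows circulate clockwise. Divergence ≈0, curl about -5 — near-zero divergence with nonzero curl is a vortex.

vortex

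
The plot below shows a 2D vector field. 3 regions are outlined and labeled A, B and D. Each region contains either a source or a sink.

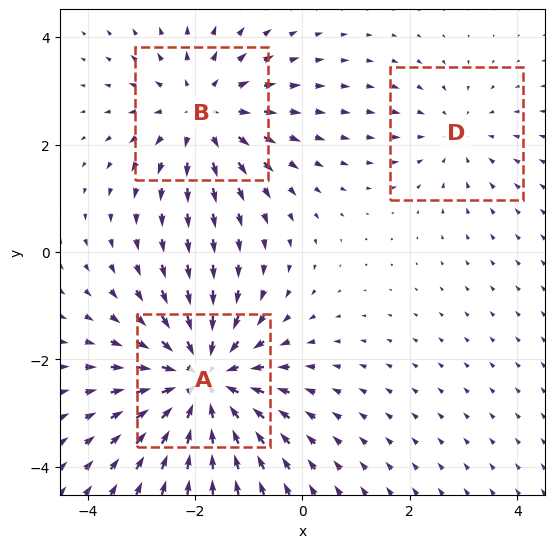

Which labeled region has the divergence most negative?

A

Divergence at each region's feature centre — A: about -4, B: about +3, D: about -2. Region A is most negative.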